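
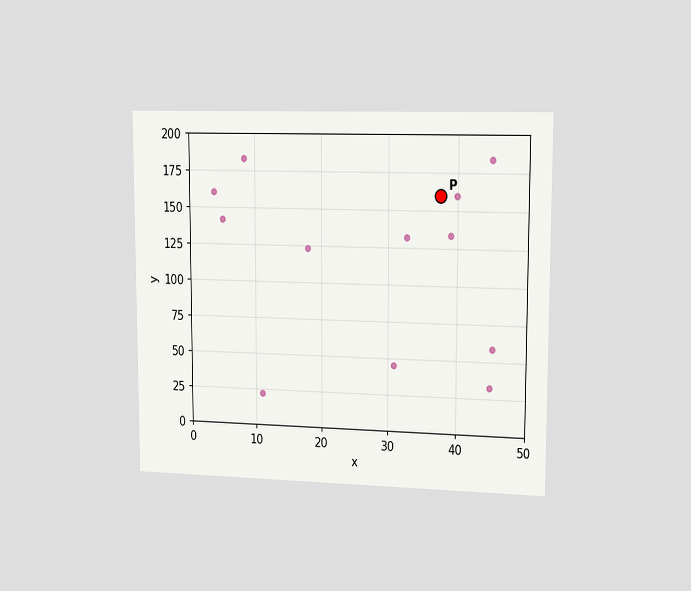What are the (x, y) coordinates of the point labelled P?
(37.5, 160)

The chart is viewed slightly from the right. Following the gridlines from P to each axis, P sits at (37.5, 160).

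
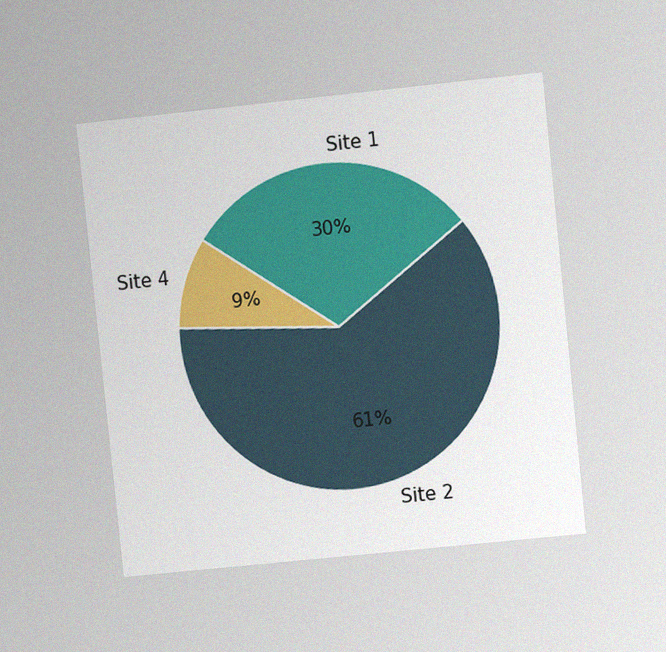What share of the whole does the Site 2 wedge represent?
The chart is tilted about 6° counter-clockwise and viewed at a slight angle, with some photo noise. The Site 2 slice takes up 61% of the pie.

61%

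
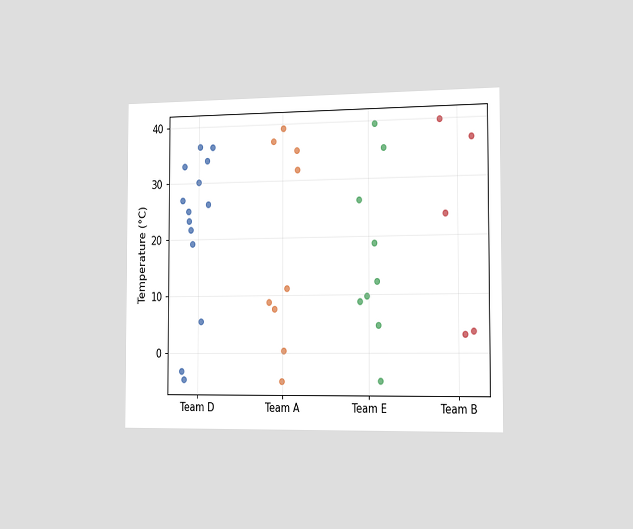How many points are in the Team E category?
The chart is viewed slightly from the right. Counting the markers in the Team E column gives 9.

9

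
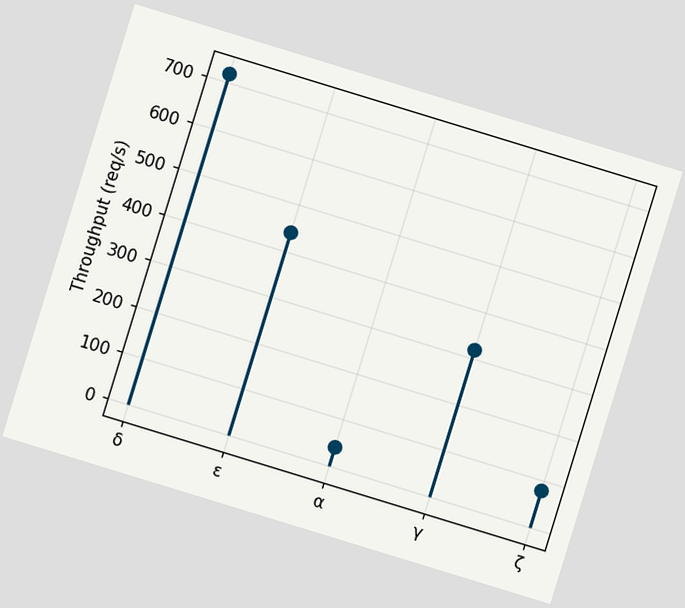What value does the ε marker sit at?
The chart is tilted about 17° clockwise. The ε marker sits at 440req/s.

440req/s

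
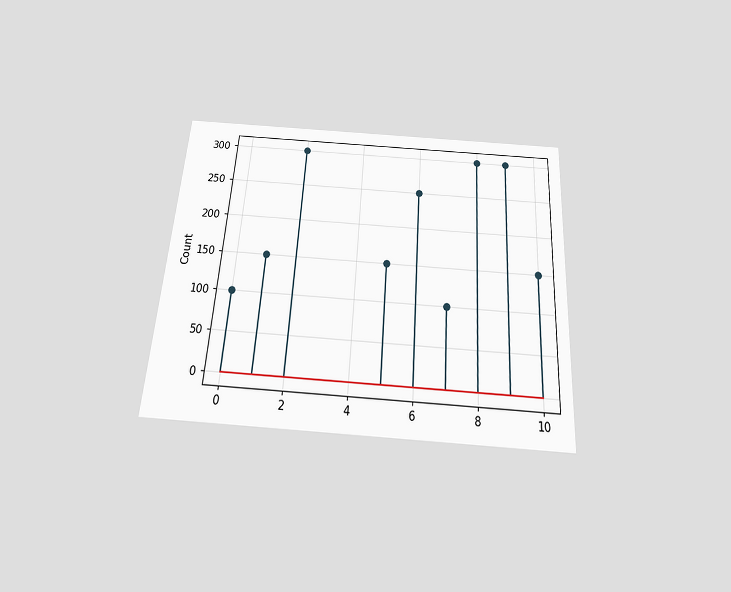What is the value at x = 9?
300

The chart is tilted about 4° clockwise and viewed slightly from below. The stem at x=9 reaches 300.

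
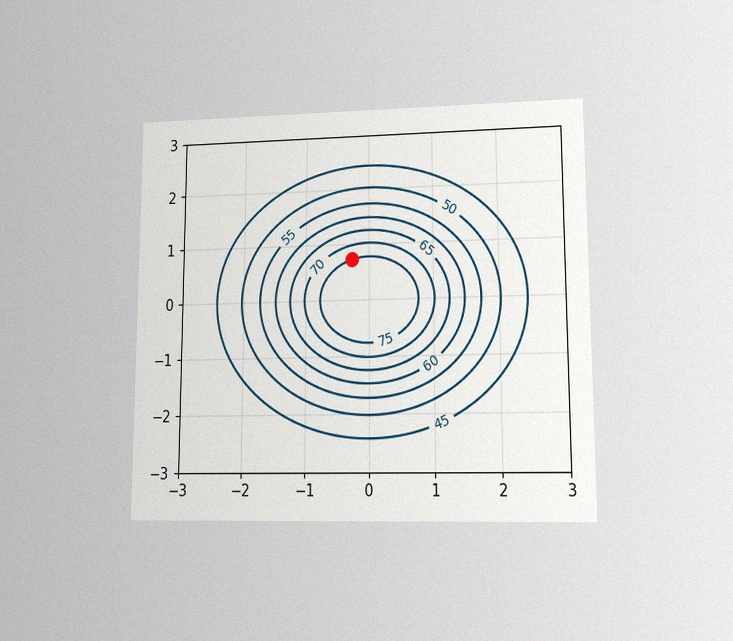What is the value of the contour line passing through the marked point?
The chart is viewed at a slight angle, with some photo noise. The marked point sits on the contour labelled 75.

75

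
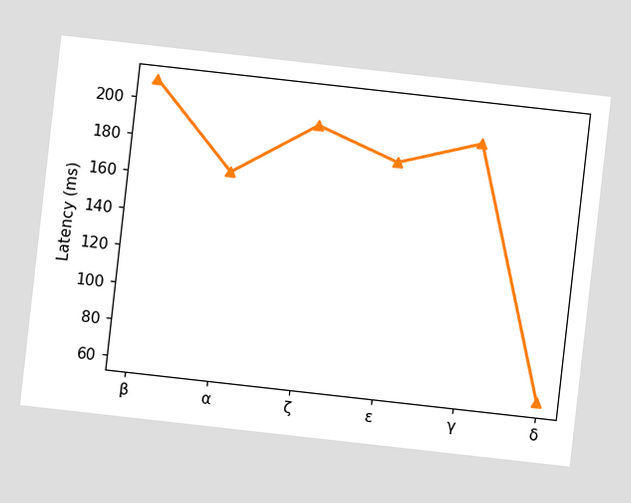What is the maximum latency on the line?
The chart is tilted about 6° clockwise. The highest point is at β, and reading across to the y-axis gives 210ms.

210ms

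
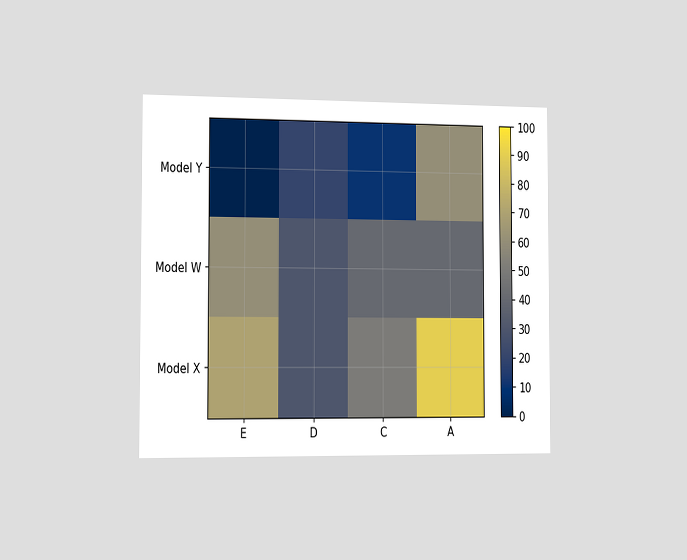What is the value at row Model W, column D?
The chart is viewed slightly from the left. Matching cell (Model W, D) against the colorbar gives 30.

30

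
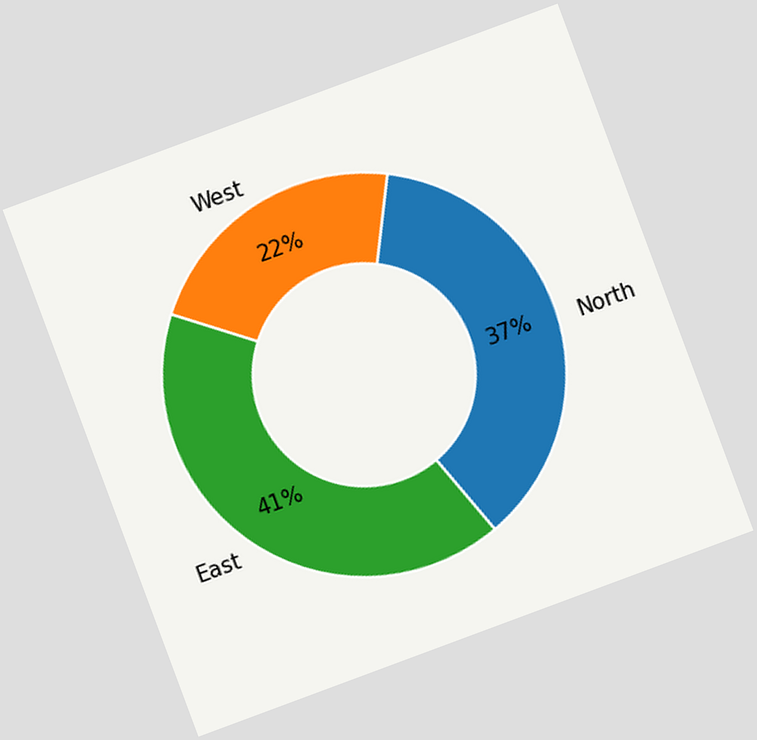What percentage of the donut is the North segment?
The chart is tilted about 20° counter-clockwise. The North segment takes up 37% of the ring.

37%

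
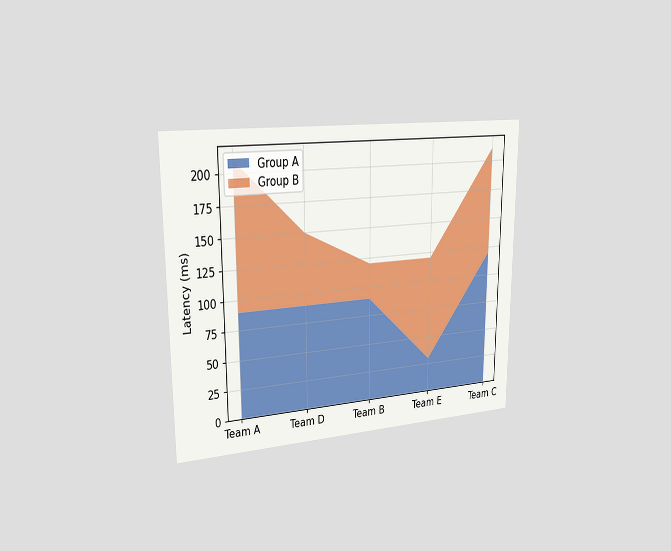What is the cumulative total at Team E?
The chart is viewed slightly from the left. The stacked total at Team E reaches 120ms.

120ms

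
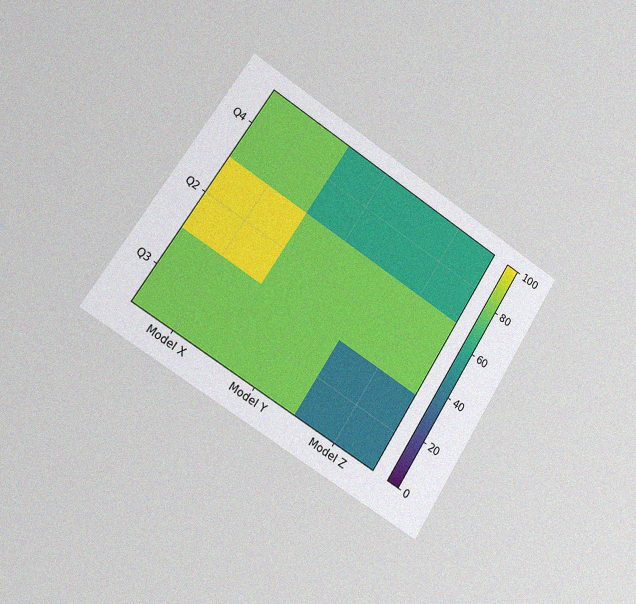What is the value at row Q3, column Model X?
80

The chart is tilted about 33° clockwise and viewed slightly from the left, with some photo noise. Matching cell (Q3, Model X) against the colorbar gives 80.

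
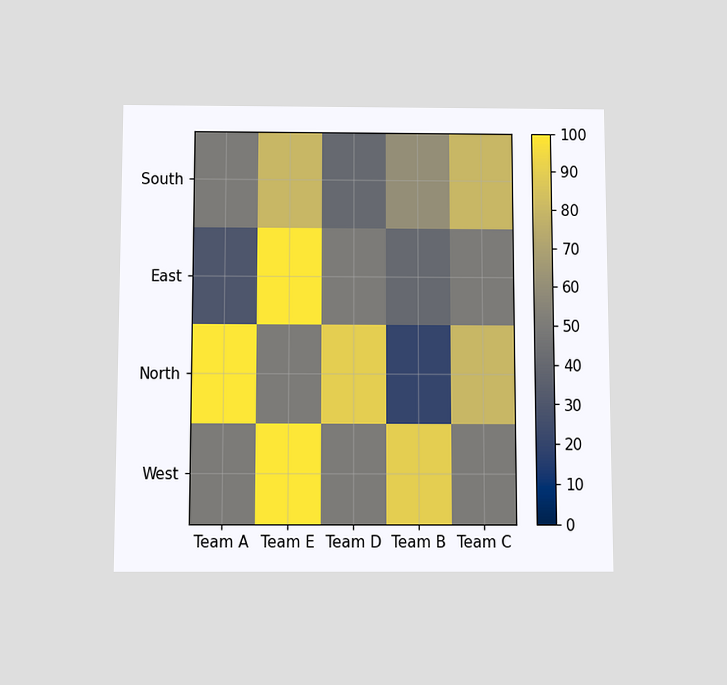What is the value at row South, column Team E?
80

The chart is viewed slightly from below. Matching cell (South, Team E) against the colorbar gives 80.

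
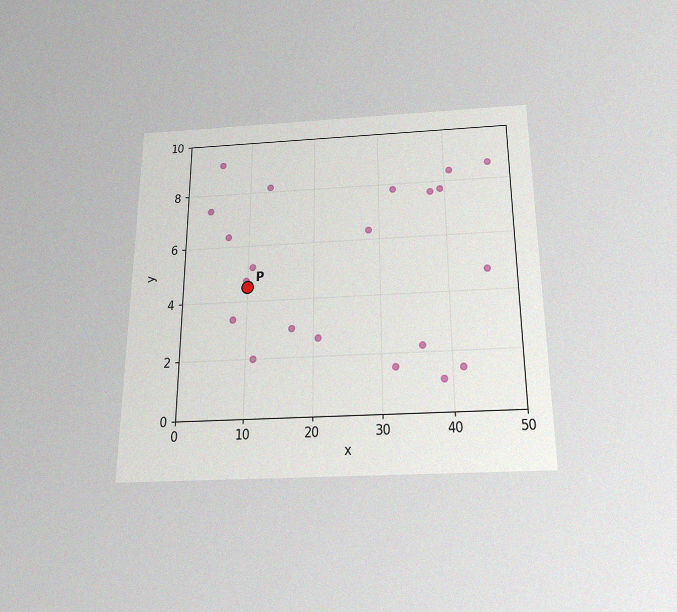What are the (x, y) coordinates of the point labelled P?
The chart is viewed slightly from below, with some photo noise. Following the gridlines from P to each axis, P sits at (10, 4.5).

(10, 4.5)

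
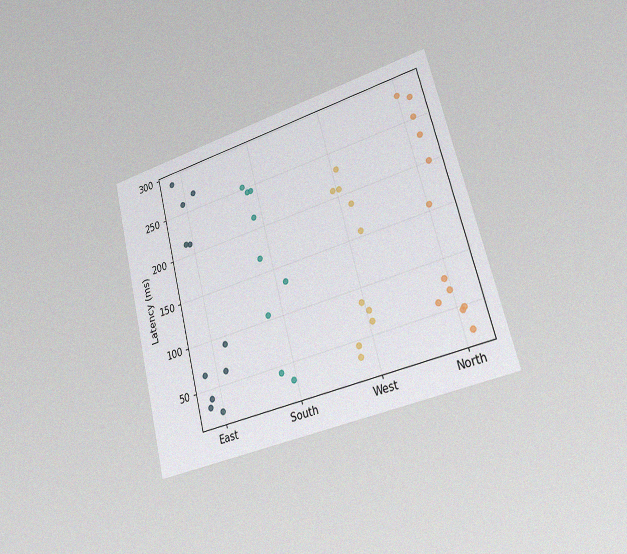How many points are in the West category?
The chart is tilted about 15° counter-clockwise and viewed slightly from the right, with some photo noise. Counting the markers in the West column gives 10.

10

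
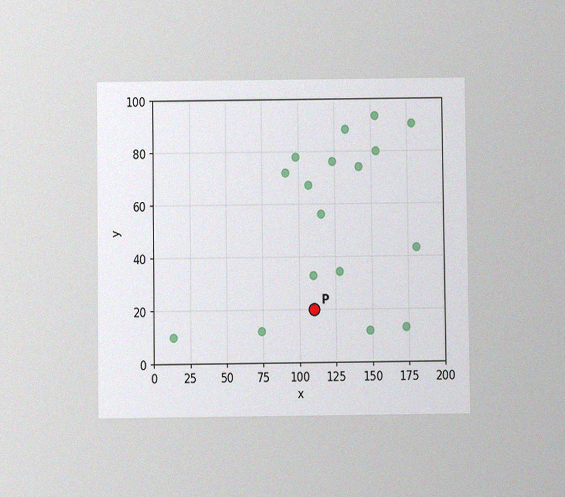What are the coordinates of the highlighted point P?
The chart is viewed at a slight angle, with some photo noise. Following the gridlines from P to each axis, P sits at (110, 20).

(110, 20)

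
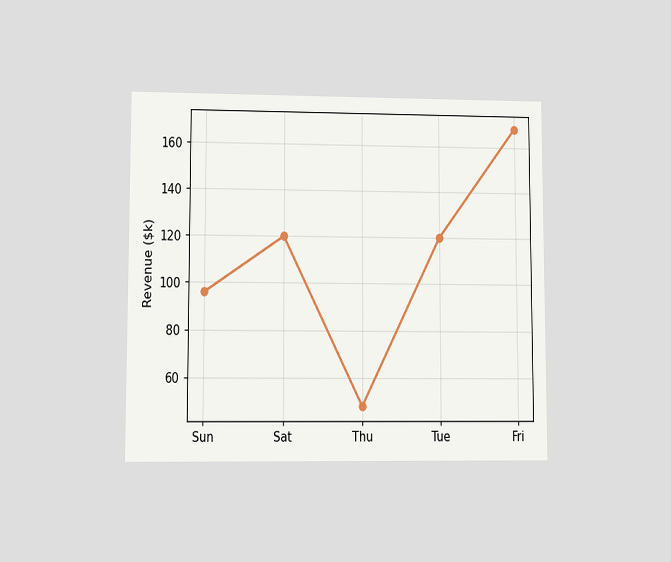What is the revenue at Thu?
The chart is viewed at a slight angle. At Thu, the line is at $48k.

$48k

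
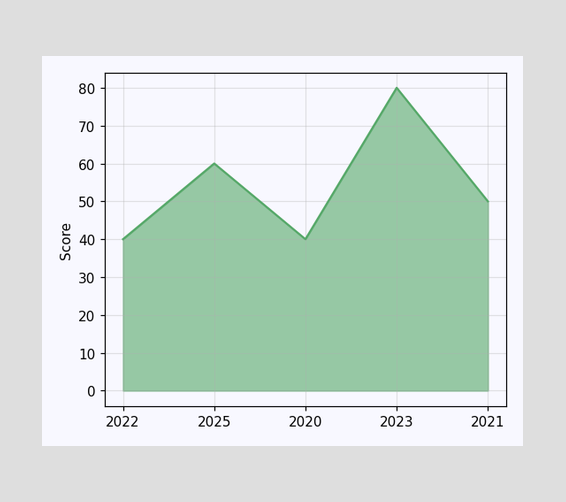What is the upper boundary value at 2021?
At 2021 the upper boundary is at 50.

50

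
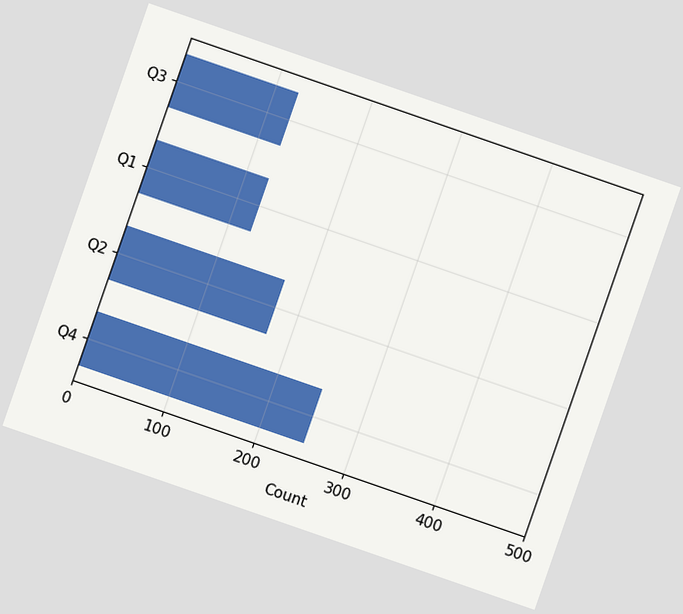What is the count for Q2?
175

The chart is tilted about 19° clockwise. Reading along the chart's x-axis, the Q2 bar reaches 175.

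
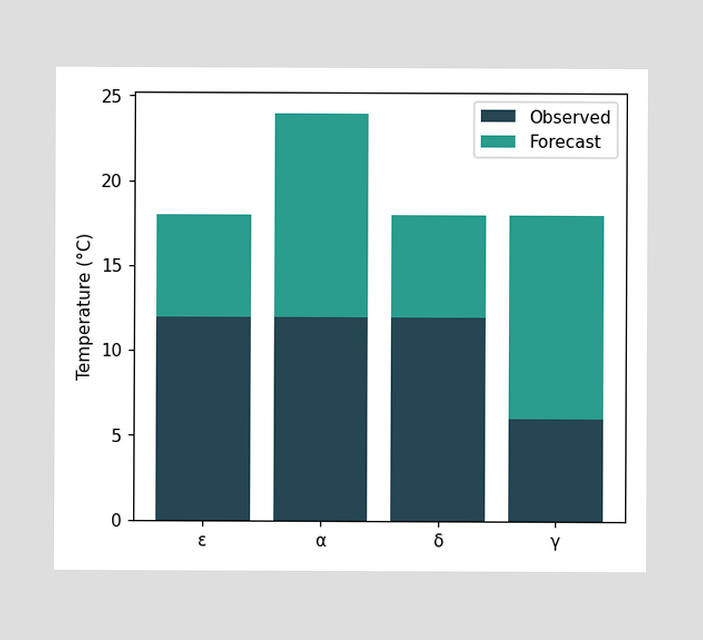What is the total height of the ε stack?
18°C

The ε stack's top reaches 18°C on the y-axis.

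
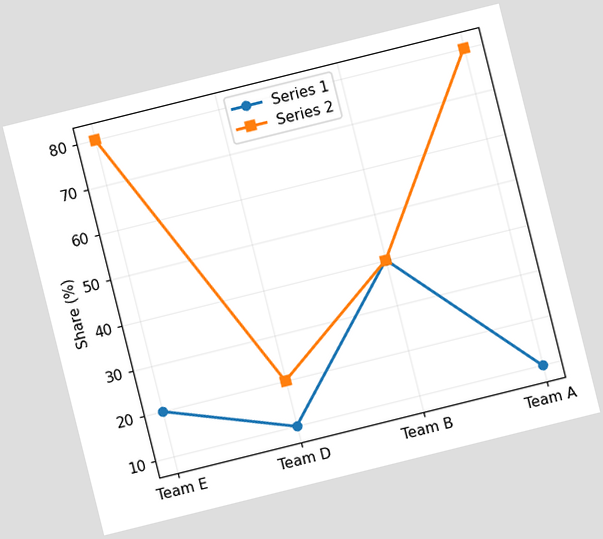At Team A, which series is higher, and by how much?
The chart is tilted about 14° counter-clockwise. At Team A, Series 2 sits above the other line by 70%.

Series 2, by 70%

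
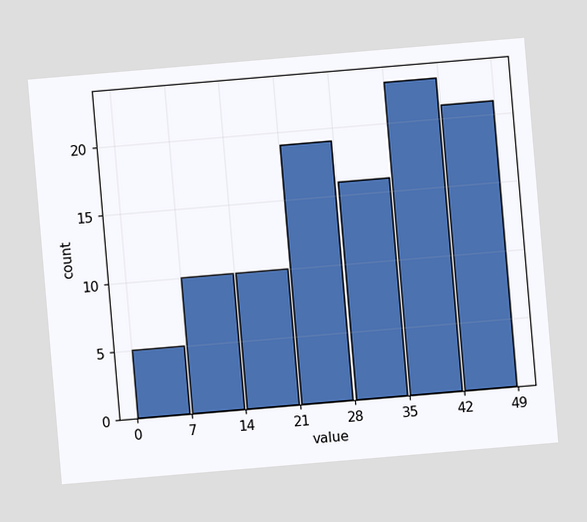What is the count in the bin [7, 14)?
10

The chart is tilted about 5° counter-clockwise. The [7, 14) bin has height 10.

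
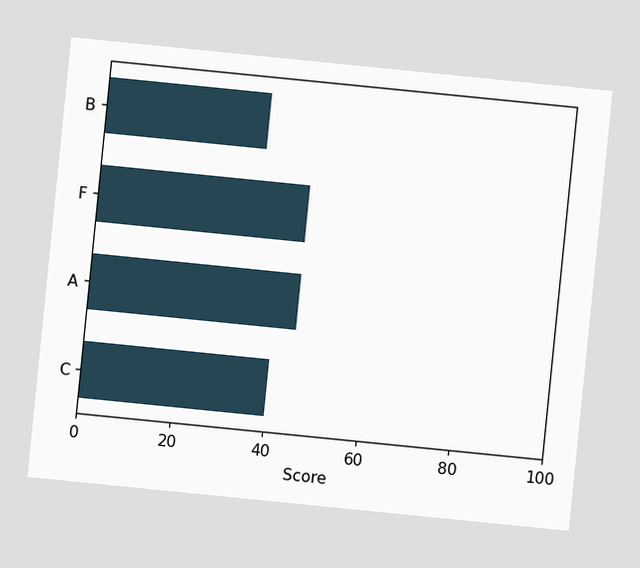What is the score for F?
45

The chart is tilted about 6° clockwise. Reading along the chart's x-axis, the F bar reaches 45.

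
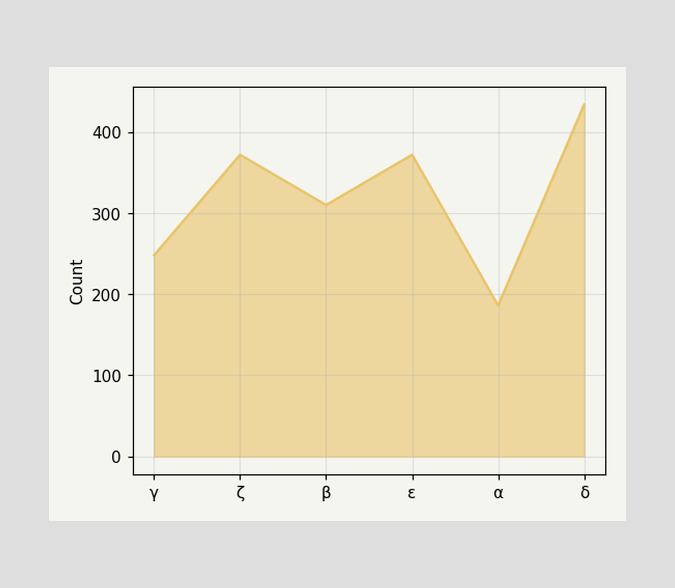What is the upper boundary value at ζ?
372

At ζ the upper boundary is at 372.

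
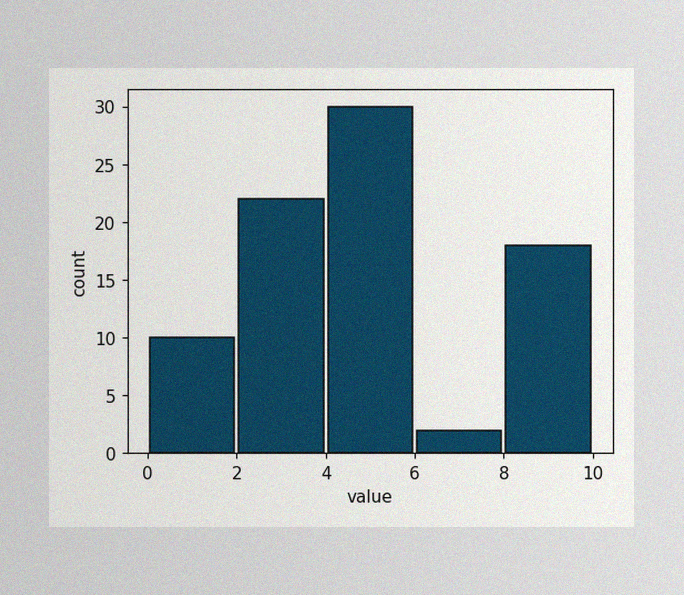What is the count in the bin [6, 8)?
The image has some photo noise and uneven lighting. The [6, 8) bin has height 2.

2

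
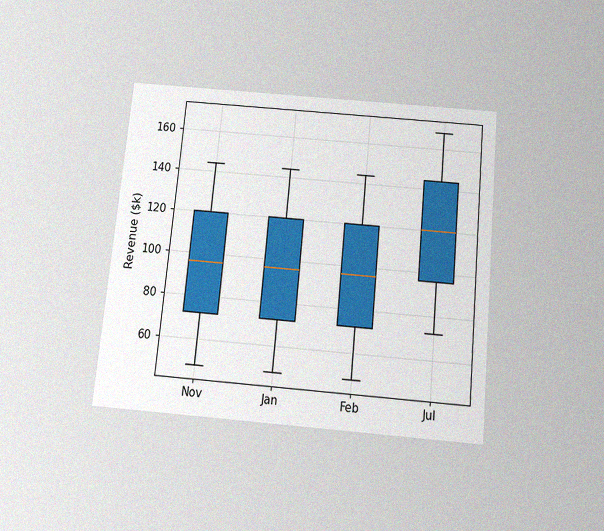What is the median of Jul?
The chart is tilted about 5° clockwise and viewed slightly from below, with some photo noise. The median line in the Jul box sits at $120k.

$120k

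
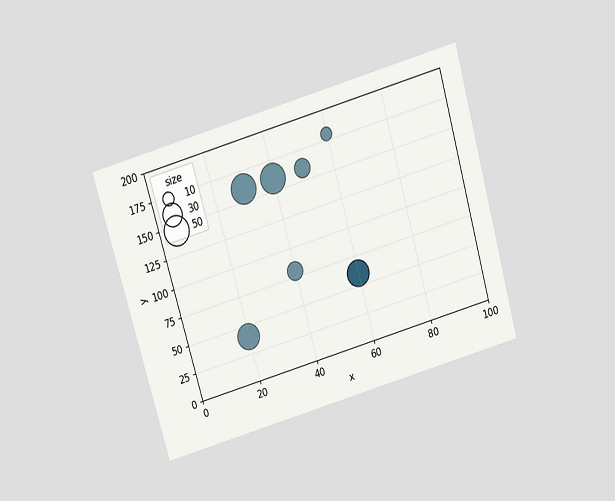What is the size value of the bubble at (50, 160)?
The chart is tilted about 16° counter-clockwise and viewed slightly from above. Matching the bubble at (50, 160) against the size legend gives 20.

20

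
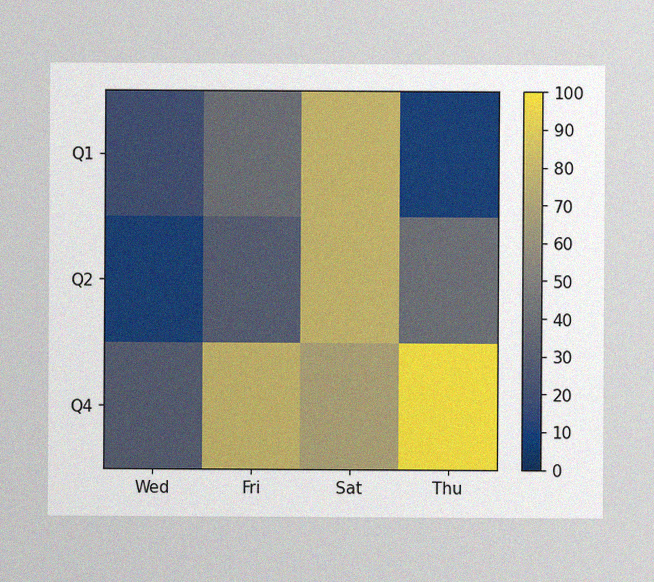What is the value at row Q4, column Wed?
30

The image has some photo noise and uneven lighting. Matching cell (Q4, Wed) against the colorbar gives 30.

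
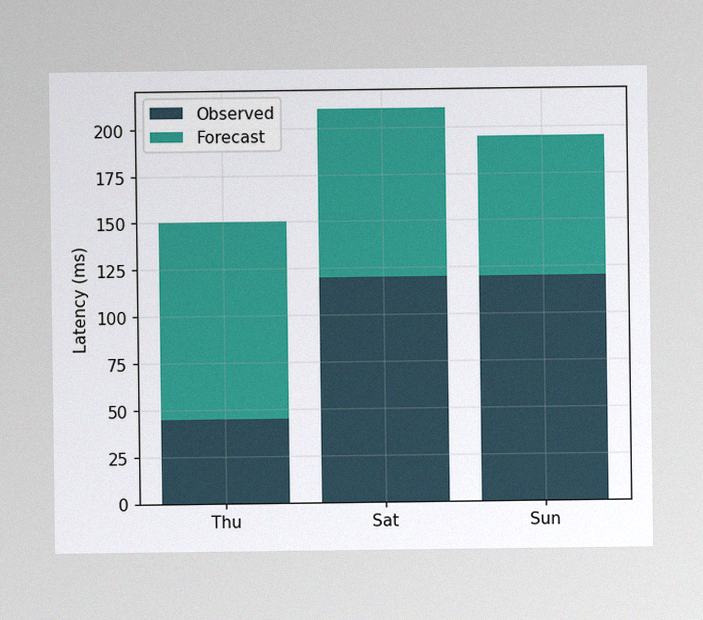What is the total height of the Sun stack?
The image has some photo noise and uneven lighting. The Sun stack's top reaches 195ms on the y-axis.

195ms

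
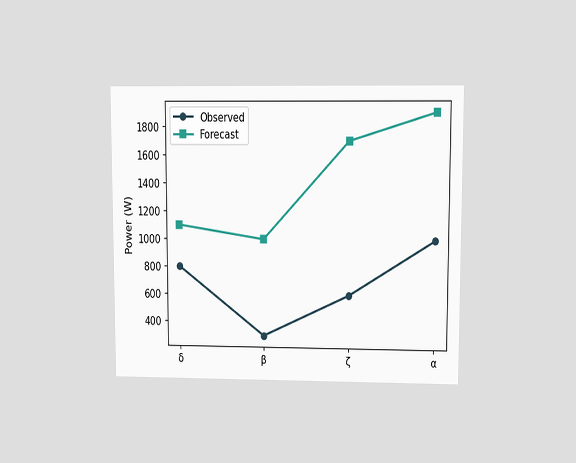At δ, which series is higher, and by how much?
The chart is viewed at a slight angle. At δ, Forecast sits above the other line by 300W.

Forecast, by 300W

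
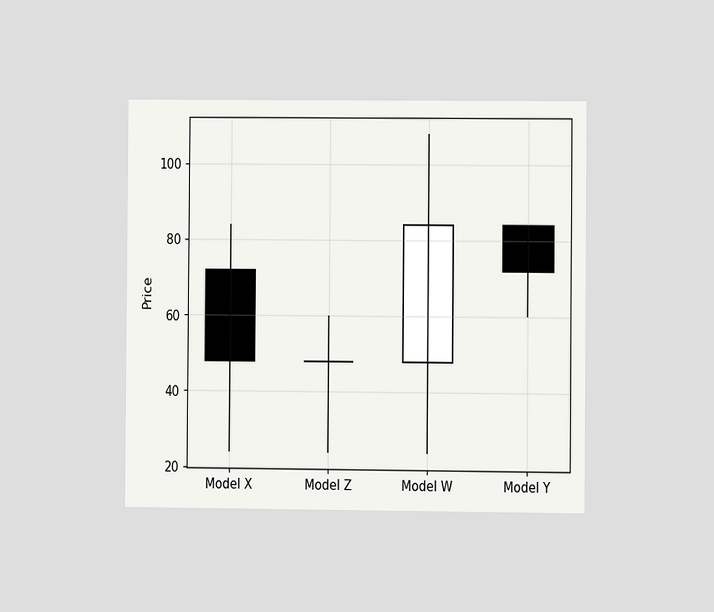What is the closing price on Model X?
48

The chart is viewed at a slight angle. The Model X candle closes at 48.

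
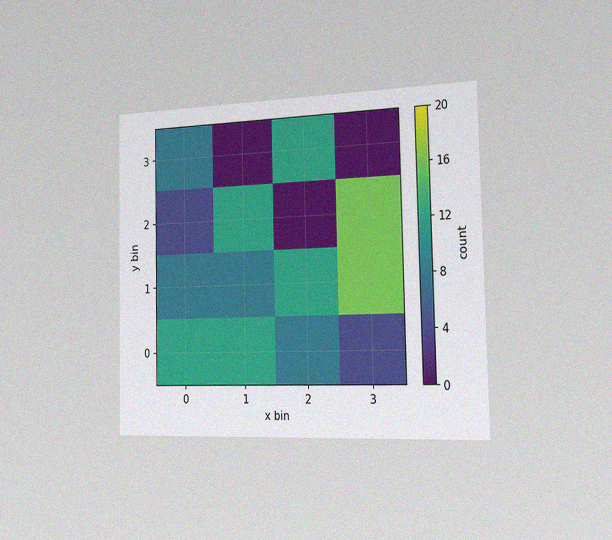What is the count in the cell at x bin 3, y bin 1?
The chart is viewed slightly from the right, with some photo noise. Matching the cell (3, 1) against the colorbar gives 16.

16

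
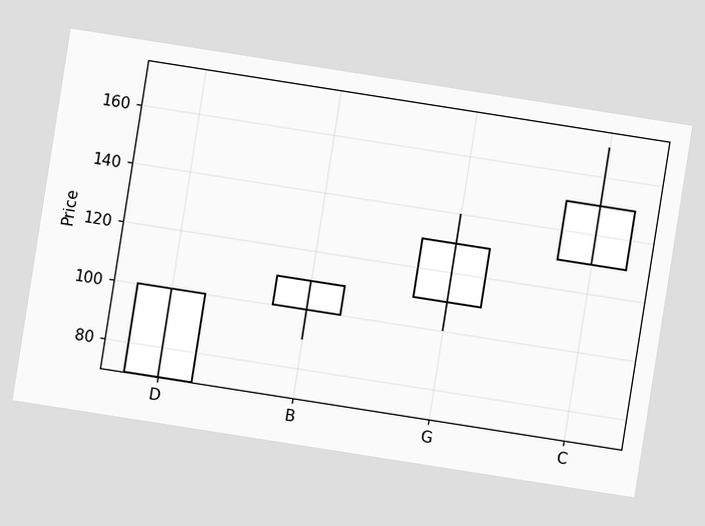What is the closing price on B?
110

The chart is tilted about 9° clockwise. The B candle closes at 110.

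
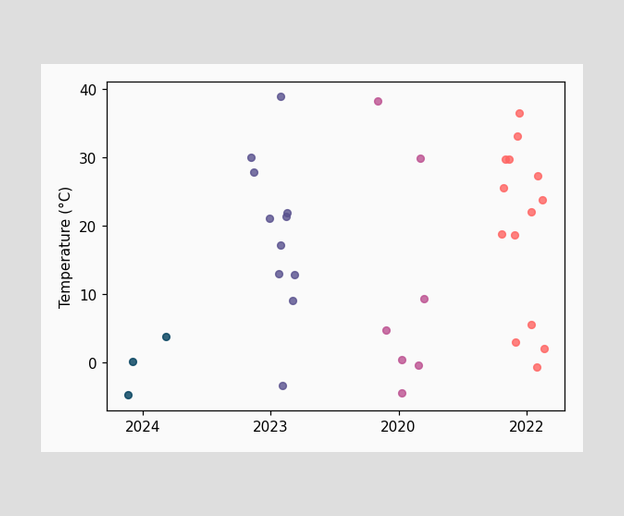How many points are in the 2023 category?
11

Counting the markers in the 2023 column gives 11.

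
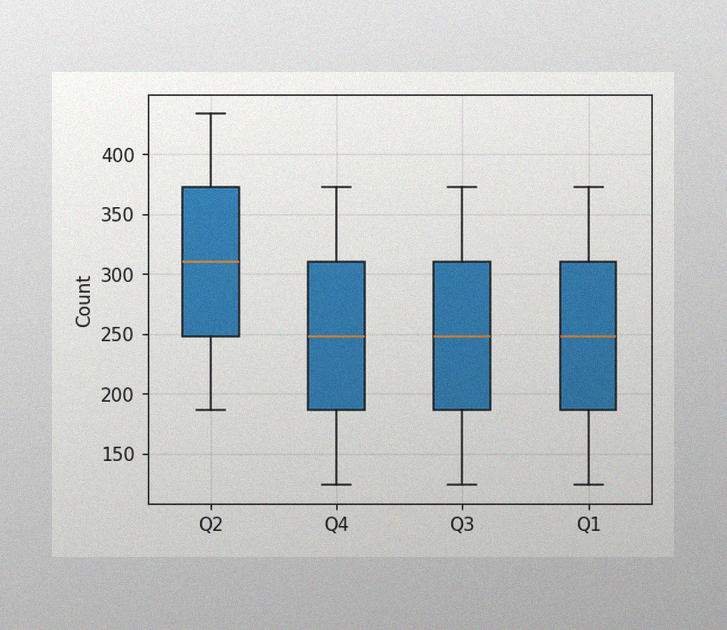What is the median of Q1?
The image has some photo noise and uneven lighting. The median line in the Q1 box sits at 248.

248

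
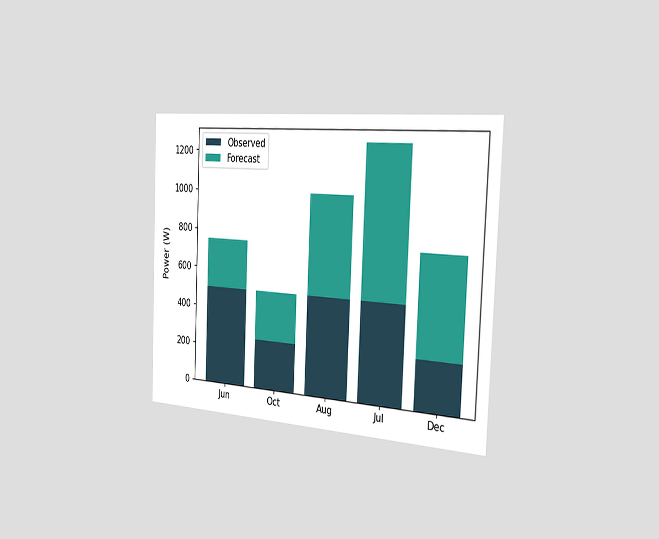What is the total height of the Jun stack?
The chart is tilted about 2° clockwise and viewed slightly from the right. The Jun stack's top reaches 750W on the y-axis.

750W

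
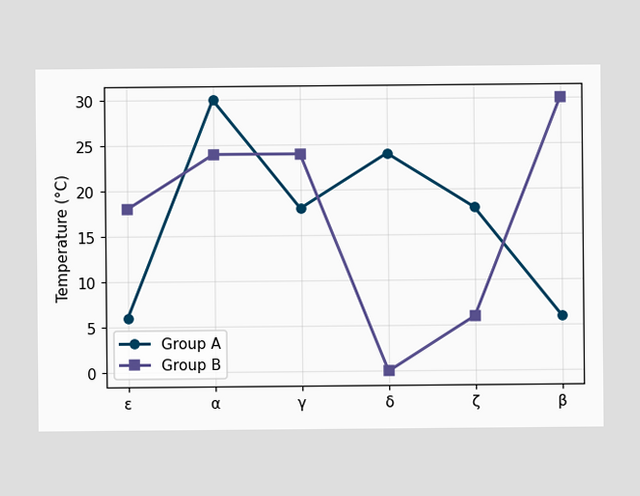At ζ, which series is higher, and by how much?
Group A, by 12°C

At ζ, Group A sits above the other line by 12°C.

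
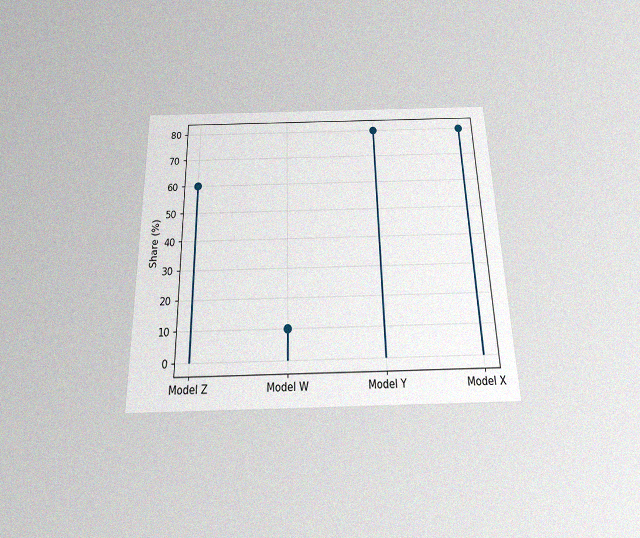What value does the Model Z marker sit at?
The chart is viewed slightly from below, with some photo noise. The Model Z marker sits at 60%.

60%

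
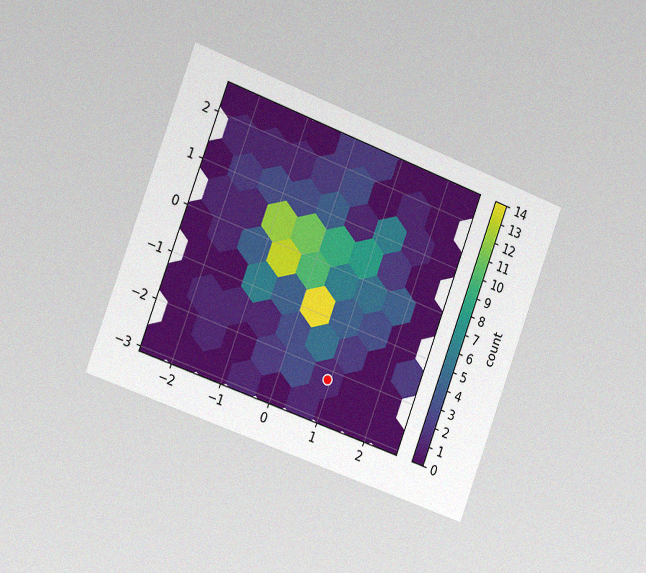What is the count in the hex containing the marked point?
The chart is tilted about 21° clockwise and viewed slightly from the left, with some photo noise. The marked hex reads 1 on the colorbar.

1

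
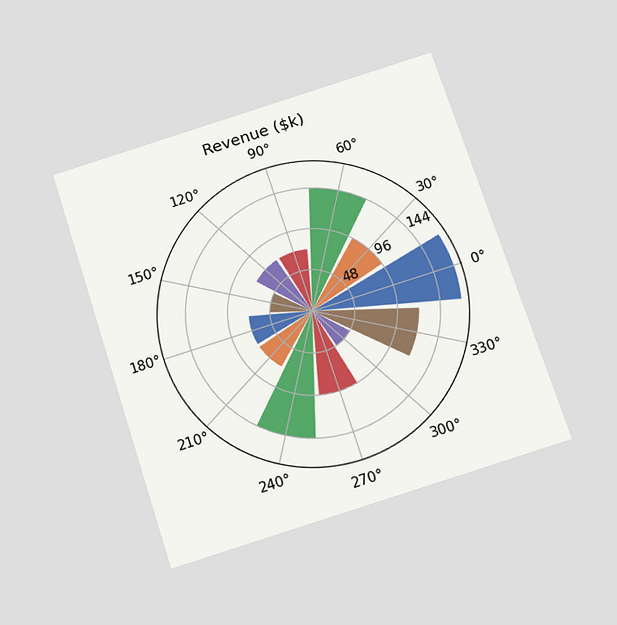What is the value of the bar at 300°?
$48k

The chart is tilted about 18° counter-clockwise and viewed slightly from below. The bar at 300° reaches $48k on the radial axis.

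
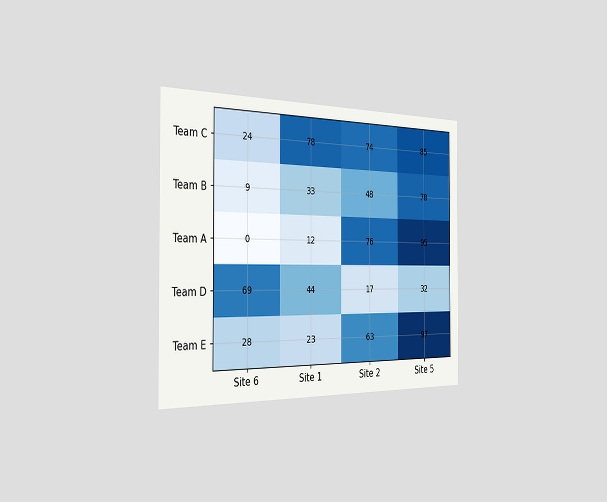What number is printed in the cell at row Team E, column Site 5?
97

The chart is viewed slightly from the left. The (Team E, Site 5) cell reads 97.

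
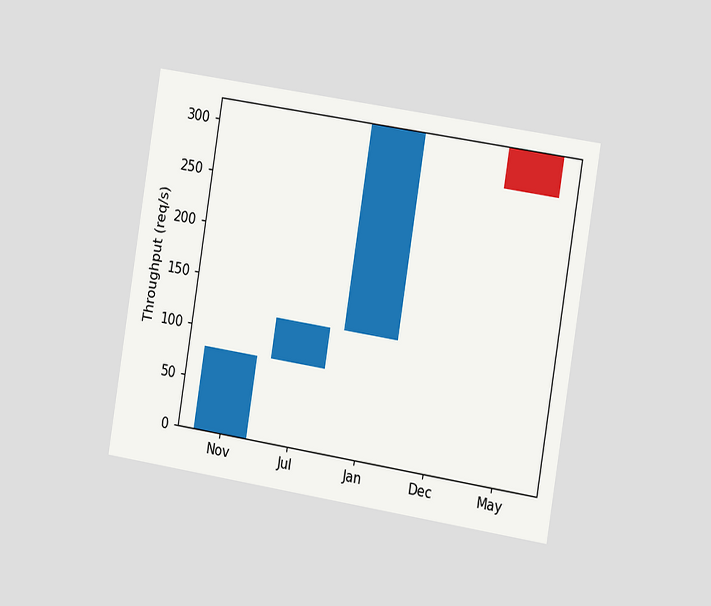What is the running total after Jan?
The chart is tilted about 9° clockwise and viewed slightly from the right. After Jan the running total reaches 320req/s.

320req/s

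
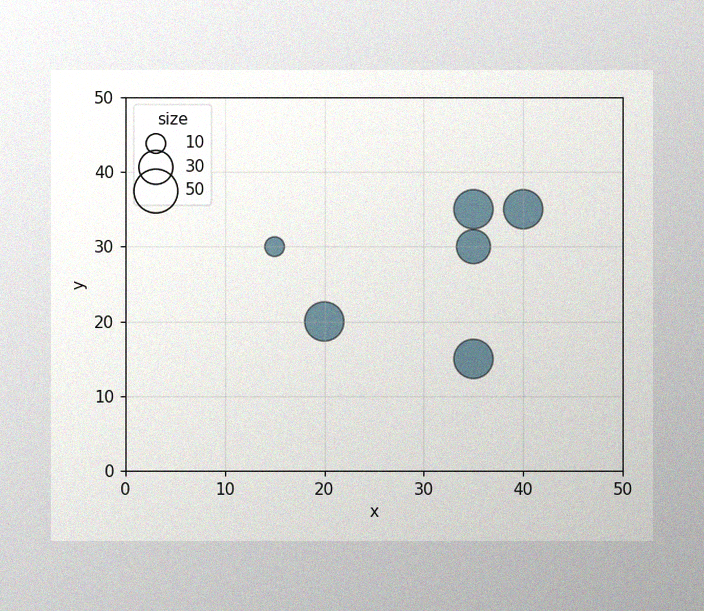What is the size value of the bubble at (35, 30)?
The image has some photo noise and uneven lighting. Matching the bubble at (35, 30) against the size legend gives 30.

30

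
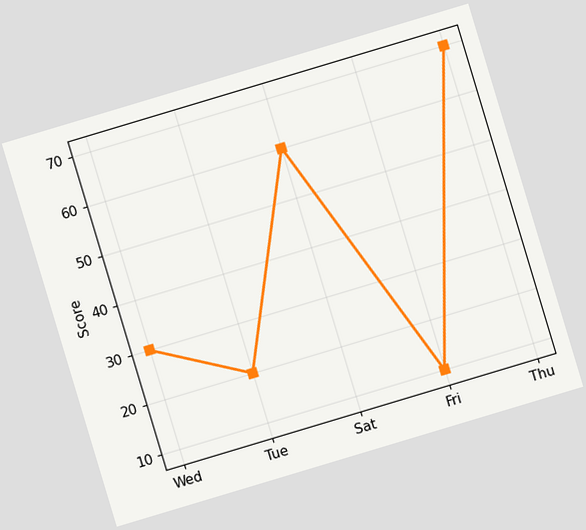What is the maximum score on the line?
The chart is tilted about 17° counter-clockwise. The highest point is at Thu, and reading across to the y-axis gives 70.

70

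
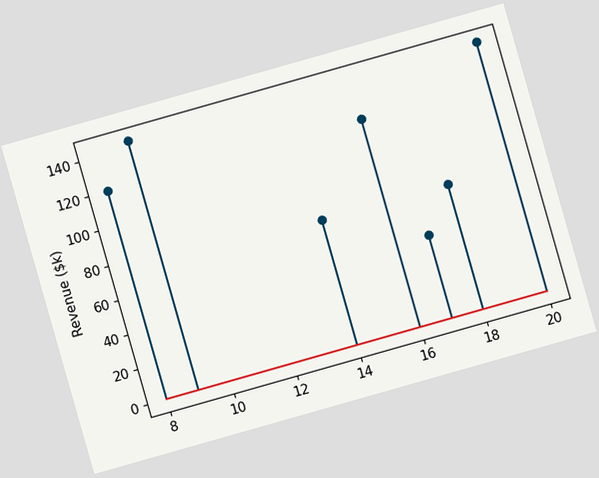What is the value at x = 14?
The chart is tilted about 16° counter-clockwise. The stem at x=14 reaches $72k.

$72k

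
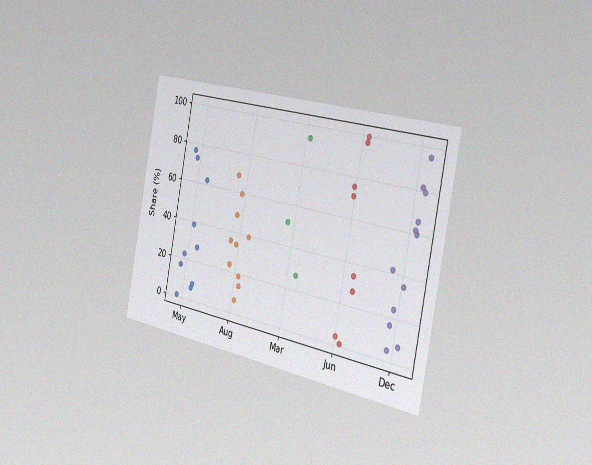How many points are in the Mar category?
The chart is tilted about 11° clockwise and viewed slightly from the right, with some photo noise. Counting the markers in the Mar column gives 3.

3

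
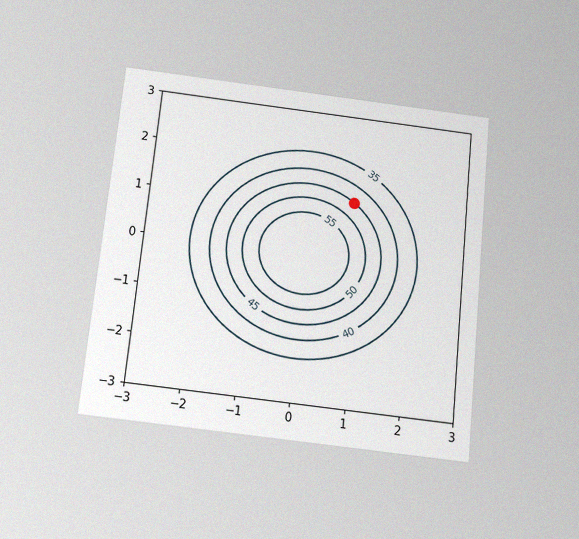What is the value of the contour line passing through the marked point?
45

The chart is tilted about 6° clockwise and viewed slightly from below, with some photo noise. The marked point sits on the contour labelled 45.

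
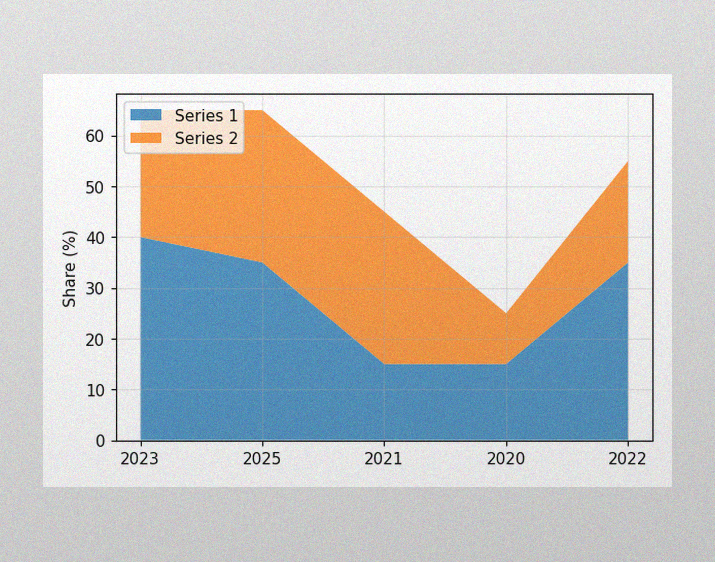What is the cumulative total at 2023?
65%

The image has some photo noise and uneven lighting. The stacked total at 2023 reaches 65%.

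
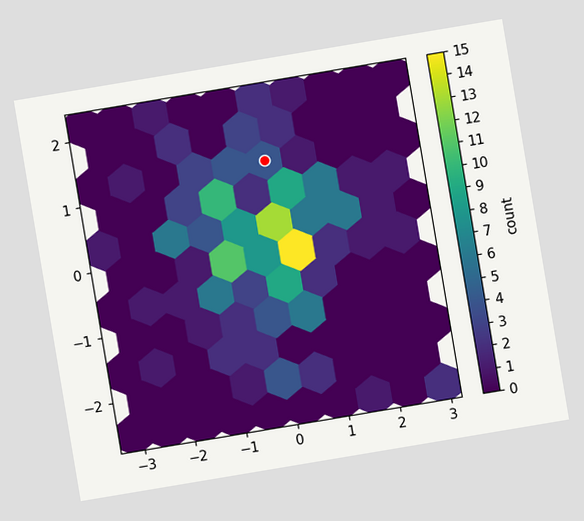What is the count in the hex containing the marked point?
The chart is tilted about 10° counter-clockwise. The marked hex reads 4 on the colorbar.

4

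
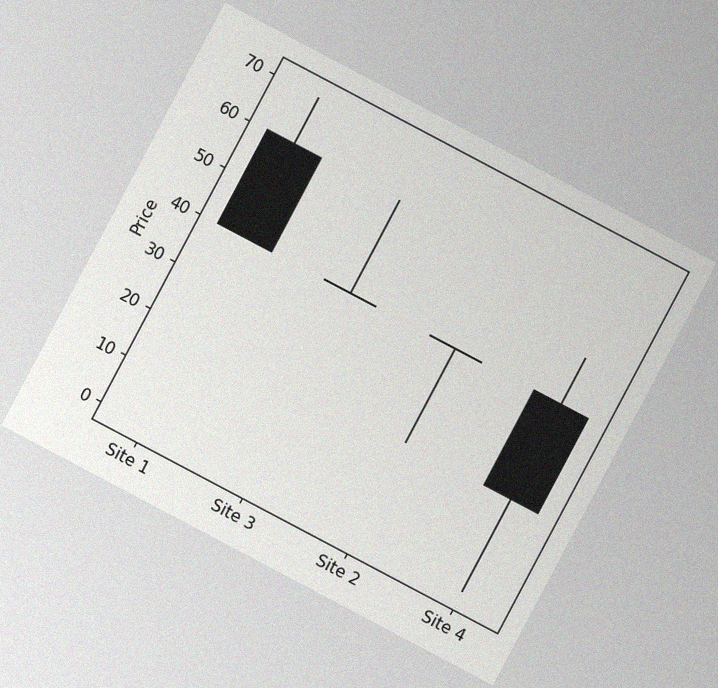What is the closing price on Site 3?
40

The chart is tilted about 28° clockwise, with some photo noise. The Site 3 candle closes at 40.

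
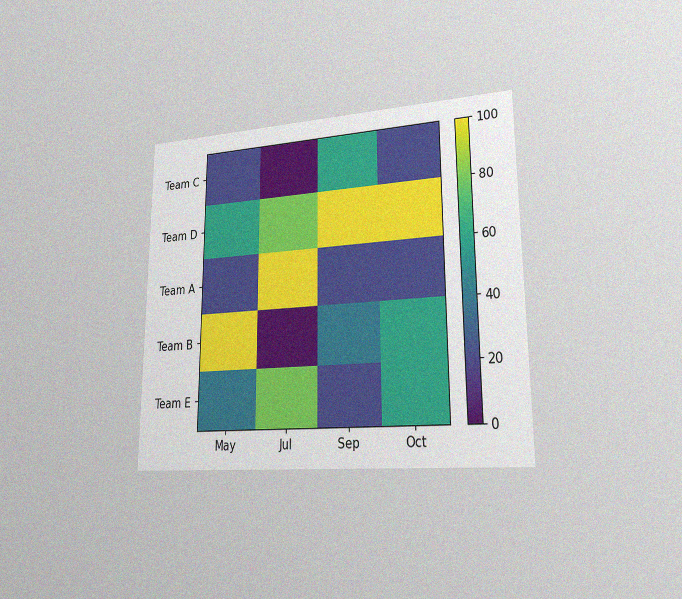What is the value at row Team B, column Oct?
The chart is viewed slightly from the right, with some photo noise. Matching cell (Team B, Oct) against the colorbar gives 60.

60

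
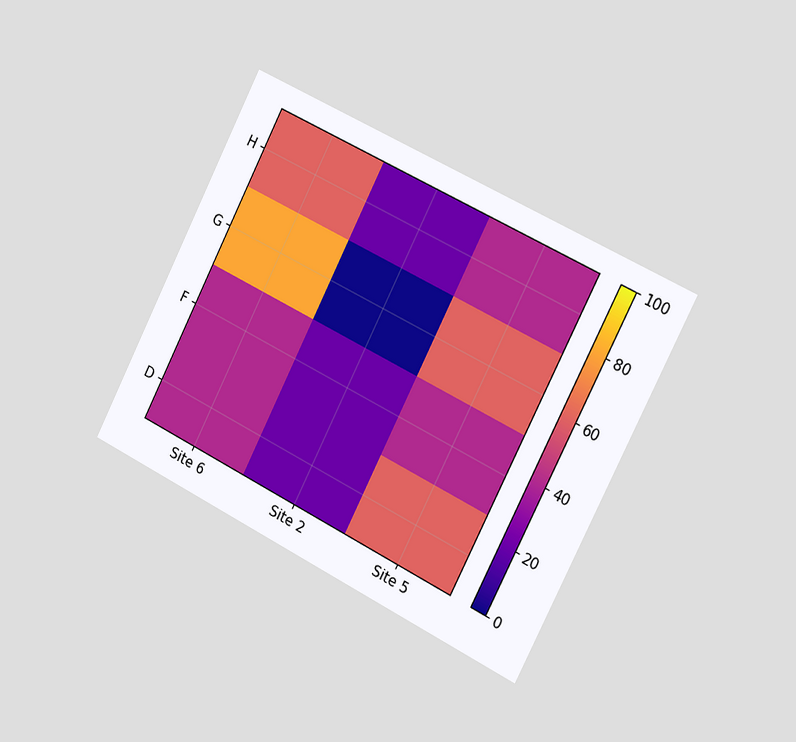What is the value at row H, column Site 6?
The chart is tilted about 27° clockwise and viewed slightly from the right. Matching cell (H, Site 6) against the colorbar gives 60.

60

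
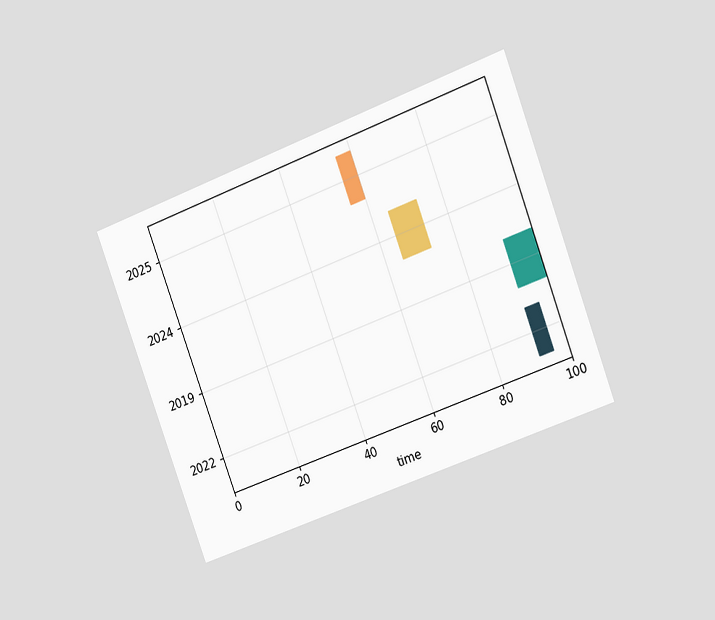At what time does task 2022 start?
92

The chart is tilted about 21° counter-clockwise and viewed slightly from the right. The 2022 bar begins at t=92.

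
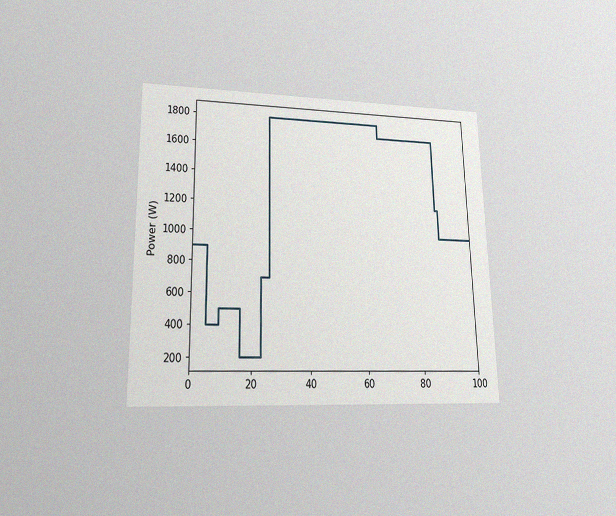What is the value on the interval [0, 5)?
900W

The chart is viewed at a slight angle, with some photo noise. On [0, 5) the step sits at 900W.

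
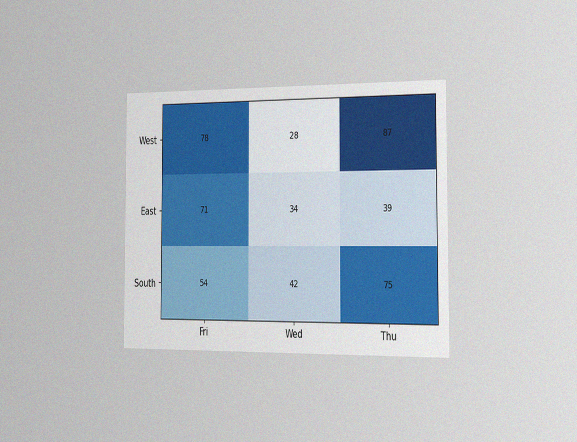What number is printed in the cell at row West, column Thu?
87

The chart is viewed slightly from the right, with some photo noise. The (West, Thu) cell reads 87.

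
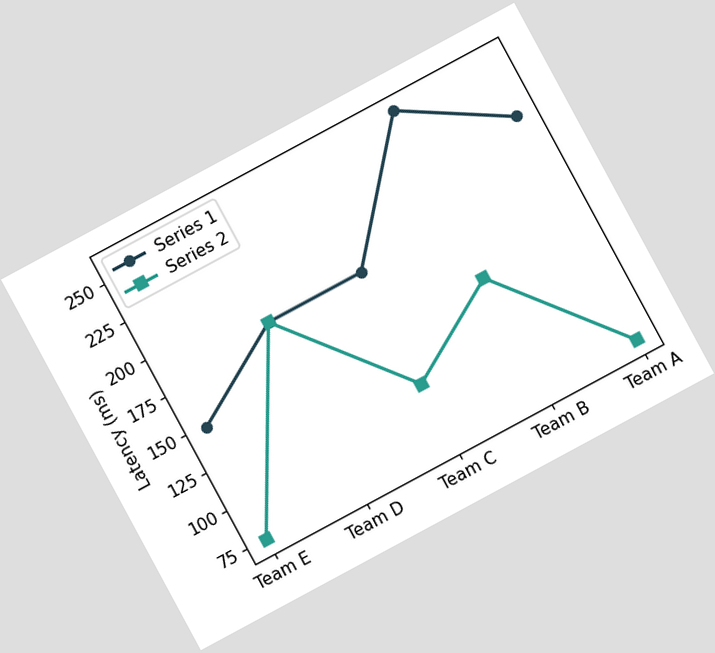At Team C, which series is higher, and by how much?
Series 1, by 74ms

The chart is tilted about 28° counter-clockwise. At Team C, Series 1 sits above the other line by 74ms.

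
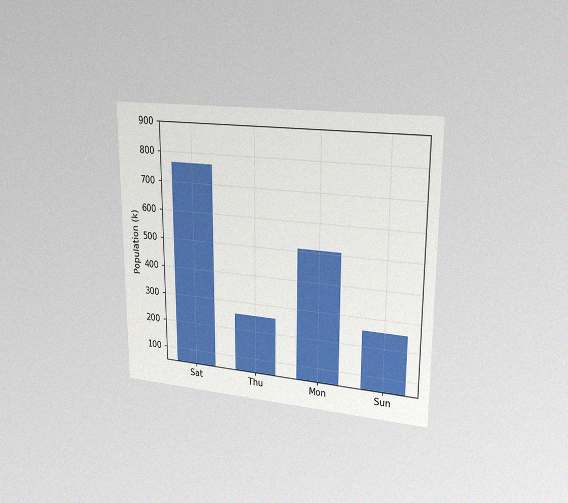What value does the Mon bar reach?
510k

The chart is viewed slightly from the right, with some photo noise. Reading along the chart's y-axis, the Mon bar reaches 510k.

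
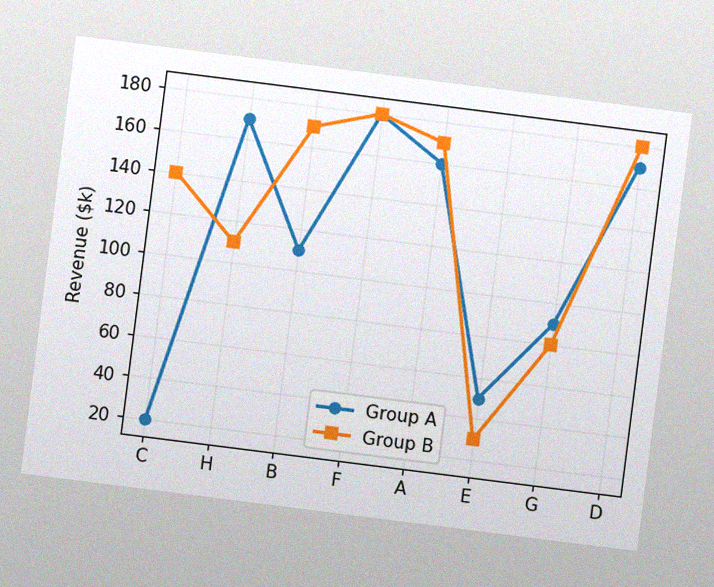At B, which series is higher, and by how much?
The chart is tilted about 7° clockwise, with some photo noise. At B, Group B sits above the other line by $60k.

Group B, by $60k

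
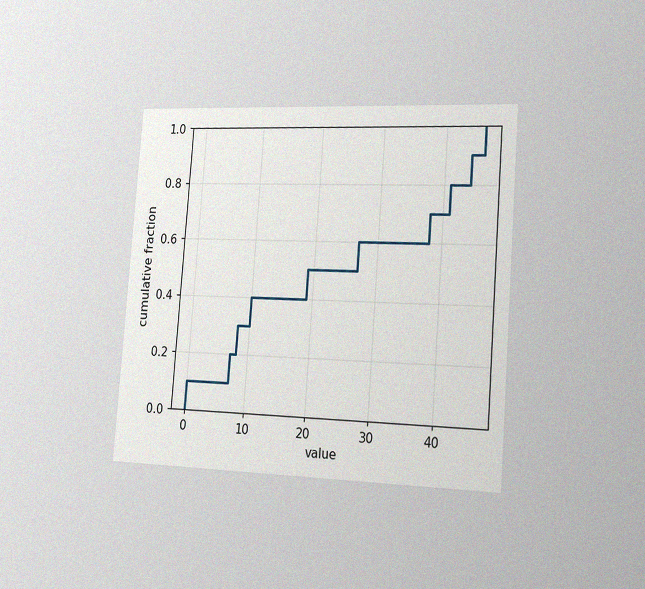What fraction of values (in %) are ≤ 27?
60%

The chart is tilted about 4° clockwise and viewed slightly from the right, with some photo noise. At x=27 the ECDF step is at 60%.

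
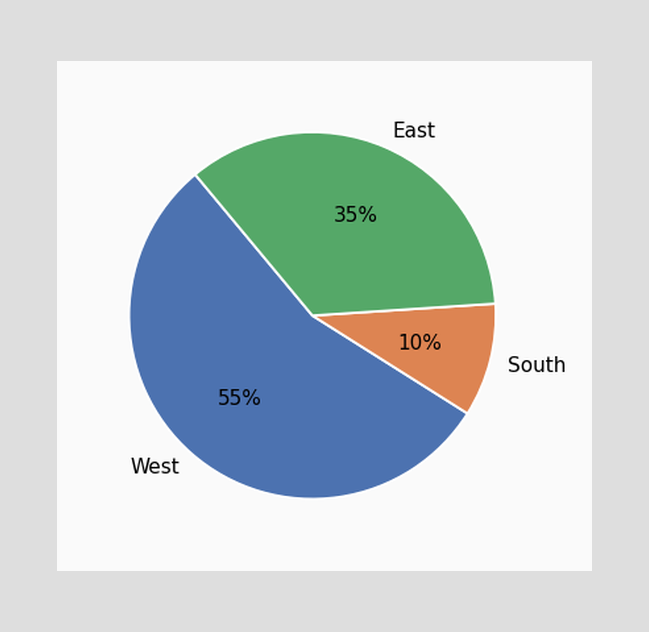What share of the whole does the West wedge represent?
The West slice takes up 55% of the pie.

55%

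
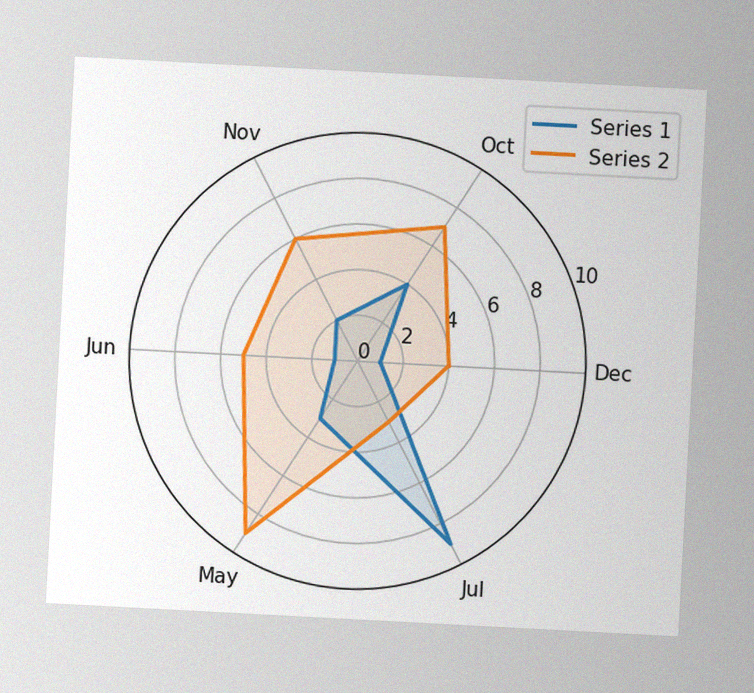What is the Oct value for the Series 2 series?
7

The chart is tilted about 3° clockwise, with some photo noise. On the Oct axis, Series 2 reaches 7.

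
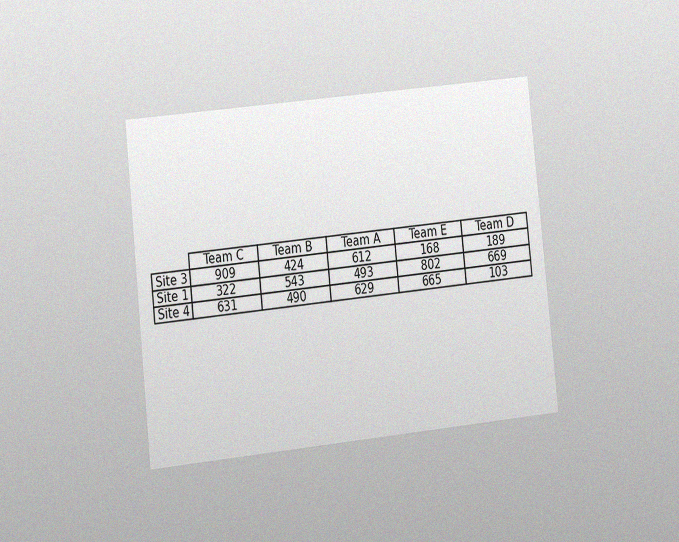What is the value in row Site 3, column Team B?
424

The chart is tilted about 6° counter-clockwise and viewed at a slight angle, with some photo noise. The (Site 3, Team B) cell reads 424.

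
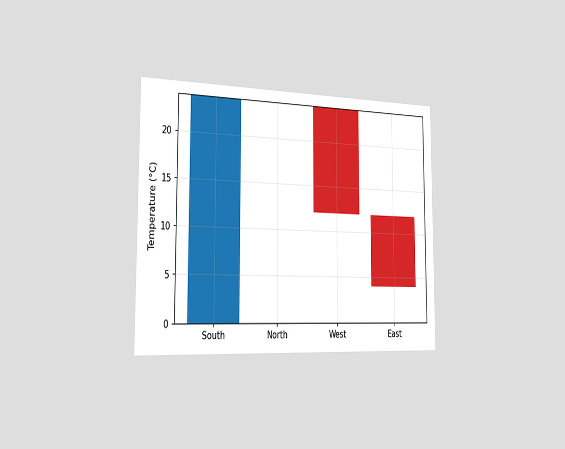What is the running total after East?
The chart is viewed slightly from the left. After East the running total reaches 4°C.

4°C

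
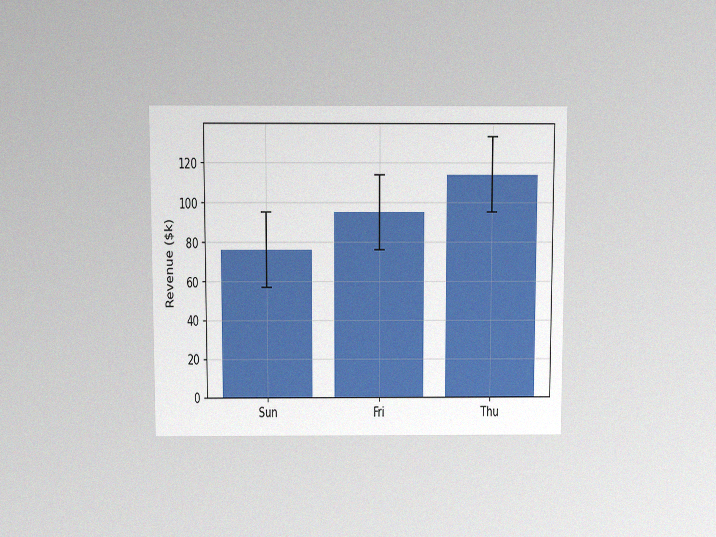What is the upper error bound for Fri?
$114k

The chart is viewed slightly from above, with some photo noise. The Fri bar's upper whisker reaches $114k.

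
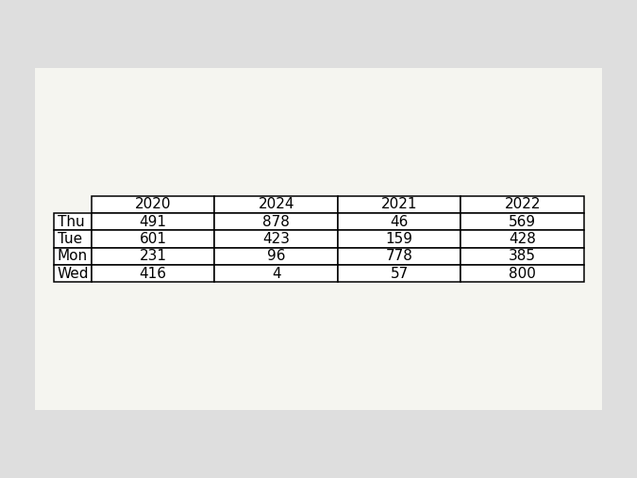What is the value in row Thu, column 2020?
The (Thu, 2020) cell reads 491.

491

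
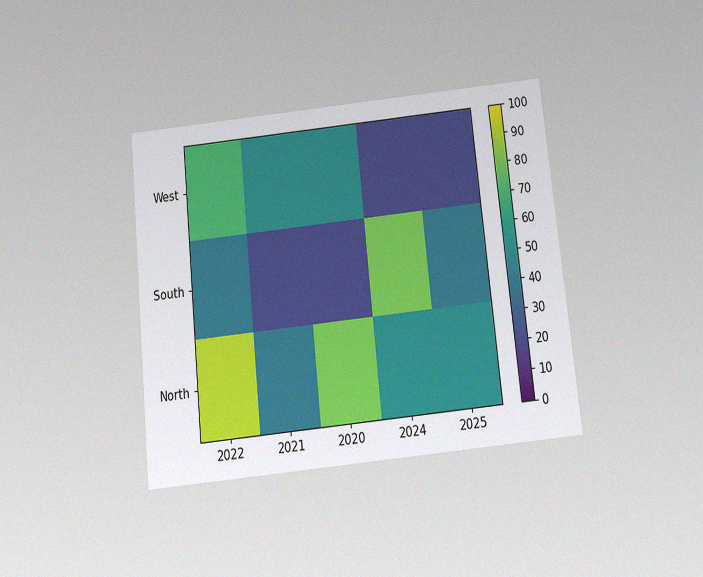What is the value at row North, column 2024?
The chart is tilted about 6° counter-clockwise and viewed slightly from below, with some photo noise. Matching cell (North, 2024) against the colorbar gives 50.

50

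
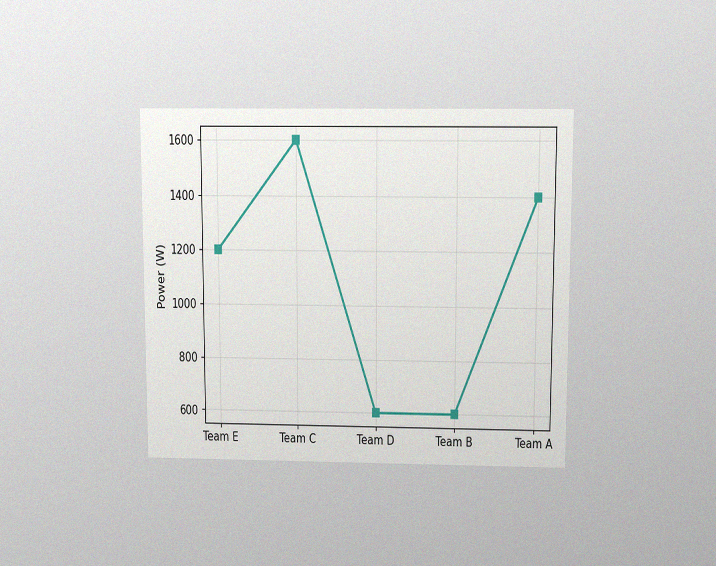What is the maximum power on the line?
The chart is viewed slightly from above, with some photo noise. The highest point is at Team C, and reading across to the y-axis gives 1600W.

1600W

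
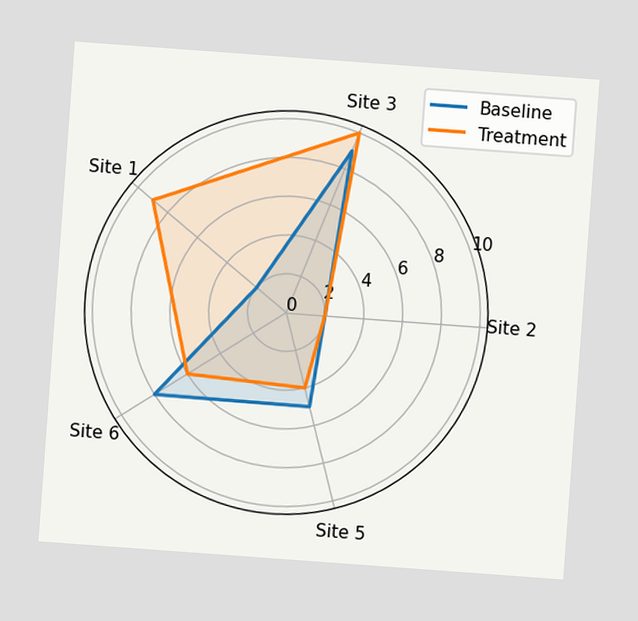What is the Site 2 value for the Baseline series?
The chart is tilted about 4° clockwise. On the Site 2 axis, Baseline reaches 2.

2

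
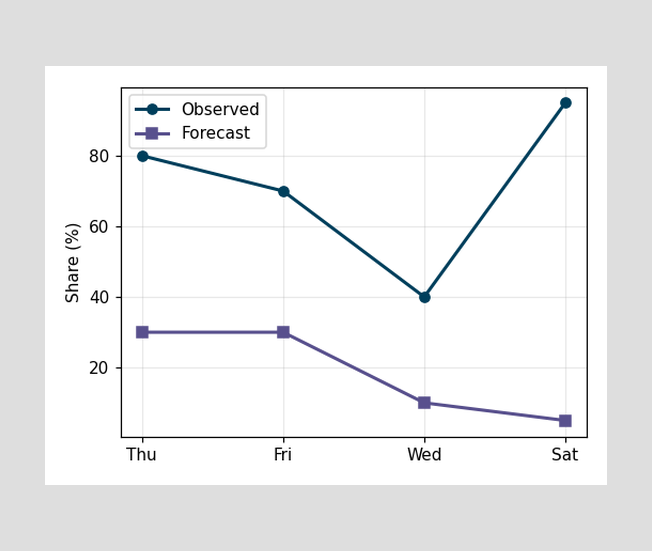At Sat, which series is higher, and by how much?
At Sat, Observed sits above the other line by 90%.

Observed, by 90%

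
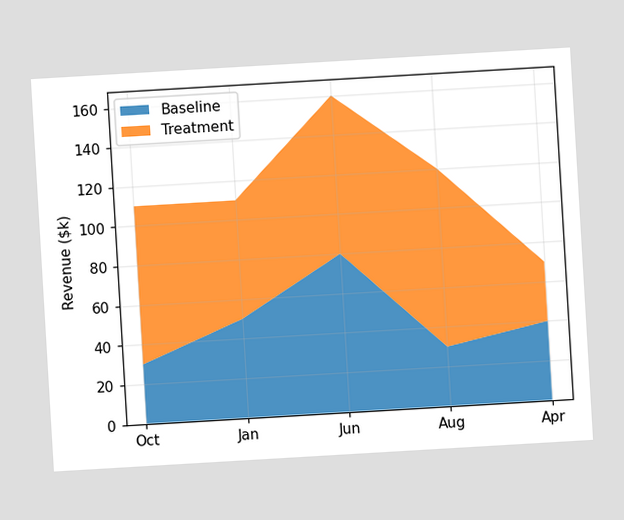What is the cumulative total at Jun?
The chart is tilted about 3° counter-clockwise. The stacked total at Jun reaches $160k.

$160k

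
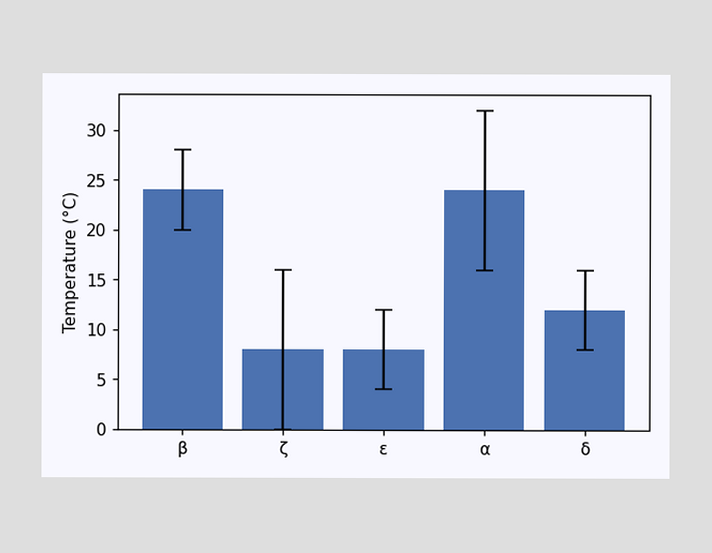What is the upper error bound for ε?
12°C

The ε bar's upper whisker reaches 12°C.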